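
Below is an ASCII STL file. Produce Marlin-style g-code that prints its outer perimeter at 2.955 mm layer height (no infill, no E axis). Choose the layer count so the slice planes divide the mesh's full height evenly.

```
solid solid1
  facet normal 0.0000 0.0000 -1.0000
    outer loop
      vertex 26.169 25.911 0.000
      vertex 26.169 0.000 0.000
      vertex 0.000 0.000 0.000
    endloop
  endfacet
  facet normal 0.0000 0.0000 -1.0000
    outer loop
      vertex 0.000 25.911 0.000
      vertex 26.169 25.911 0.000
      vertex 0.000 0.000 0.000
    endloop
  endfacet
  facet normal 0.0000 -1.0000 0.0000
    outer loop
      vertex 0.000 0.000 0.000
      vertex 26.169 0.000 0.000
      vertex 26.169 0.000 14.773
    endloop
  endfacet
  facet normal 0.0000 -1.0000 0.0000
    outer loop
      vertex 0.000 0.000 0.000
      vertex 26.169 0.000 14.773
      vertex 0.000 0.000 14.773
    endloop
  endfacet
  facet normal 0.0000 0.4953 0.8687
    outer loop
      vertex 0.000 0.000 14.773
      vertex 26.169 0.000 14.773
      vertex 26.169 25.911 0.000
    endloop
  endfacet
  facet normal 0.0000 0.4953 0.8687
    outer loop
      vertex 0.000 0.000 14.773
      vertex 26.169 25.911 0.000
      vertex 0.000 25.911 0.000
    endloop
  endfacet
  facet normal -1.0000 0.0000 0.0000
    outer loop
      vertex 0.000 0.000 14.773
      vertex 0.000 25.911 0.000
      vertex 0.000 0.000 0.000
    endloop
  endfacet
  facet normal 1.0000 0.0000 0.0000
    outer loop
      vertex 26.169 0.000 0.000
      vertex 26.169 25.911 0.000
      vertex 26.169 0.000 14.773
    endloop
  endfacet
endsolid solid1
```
; perimeter-only toolpath
G21 ; units = mm
G90 ; absolute positioning
G28 ; home
; layer 1
G0 Z2.955
G0 X0.000 Y0.000
G1 X26.169 Y0.000
G1 X26.169 Y20.729
G1 X0.000 Y20.729
G1 X0.000 Y0.000
; layer 2
G0 Z5.909
G0 X0.000 Y0.000
G1 X26.169 Y0.000
G1 X26.169 Y15.547
G1 X0.000 Y15.547
G1 X0.000 Y0.000
; layer 3
G0 Z8.864
G0 X0.000 Y0.000
G1 X26.169 Y0.000
G1 X26.169 Y10.364
G1 X0.000 Y10.364
G1 X0.000 Y0.000
; layer 4
G0 Z11.818
G0 X0.000 Y0.000
G1 X26.169 Y0.000
G1 X26.169 Y5.182
G1 X0.000 Y5.182
G1 X0.000 Y0.000
M2 ; end

The solid is a wedge (ramp): 26.2 × 25.9 mm base, rising to 14.8 mm along the y=0 edge and sloping linearly to z=0 at y=25.9. Slicing at Δz = 2.955 mm — 5 equal slices spanning the solid's height, so layer i sits at z = i·h/5 — gives 4 non-empty perimeters. Each is a 4-segment closed polygon; G0 lifts to the layer z and rapids to the start vertex, then G1 traces the edges. The cross-section shrinks linearly with z (the slice at the apex is degenerate and omitted).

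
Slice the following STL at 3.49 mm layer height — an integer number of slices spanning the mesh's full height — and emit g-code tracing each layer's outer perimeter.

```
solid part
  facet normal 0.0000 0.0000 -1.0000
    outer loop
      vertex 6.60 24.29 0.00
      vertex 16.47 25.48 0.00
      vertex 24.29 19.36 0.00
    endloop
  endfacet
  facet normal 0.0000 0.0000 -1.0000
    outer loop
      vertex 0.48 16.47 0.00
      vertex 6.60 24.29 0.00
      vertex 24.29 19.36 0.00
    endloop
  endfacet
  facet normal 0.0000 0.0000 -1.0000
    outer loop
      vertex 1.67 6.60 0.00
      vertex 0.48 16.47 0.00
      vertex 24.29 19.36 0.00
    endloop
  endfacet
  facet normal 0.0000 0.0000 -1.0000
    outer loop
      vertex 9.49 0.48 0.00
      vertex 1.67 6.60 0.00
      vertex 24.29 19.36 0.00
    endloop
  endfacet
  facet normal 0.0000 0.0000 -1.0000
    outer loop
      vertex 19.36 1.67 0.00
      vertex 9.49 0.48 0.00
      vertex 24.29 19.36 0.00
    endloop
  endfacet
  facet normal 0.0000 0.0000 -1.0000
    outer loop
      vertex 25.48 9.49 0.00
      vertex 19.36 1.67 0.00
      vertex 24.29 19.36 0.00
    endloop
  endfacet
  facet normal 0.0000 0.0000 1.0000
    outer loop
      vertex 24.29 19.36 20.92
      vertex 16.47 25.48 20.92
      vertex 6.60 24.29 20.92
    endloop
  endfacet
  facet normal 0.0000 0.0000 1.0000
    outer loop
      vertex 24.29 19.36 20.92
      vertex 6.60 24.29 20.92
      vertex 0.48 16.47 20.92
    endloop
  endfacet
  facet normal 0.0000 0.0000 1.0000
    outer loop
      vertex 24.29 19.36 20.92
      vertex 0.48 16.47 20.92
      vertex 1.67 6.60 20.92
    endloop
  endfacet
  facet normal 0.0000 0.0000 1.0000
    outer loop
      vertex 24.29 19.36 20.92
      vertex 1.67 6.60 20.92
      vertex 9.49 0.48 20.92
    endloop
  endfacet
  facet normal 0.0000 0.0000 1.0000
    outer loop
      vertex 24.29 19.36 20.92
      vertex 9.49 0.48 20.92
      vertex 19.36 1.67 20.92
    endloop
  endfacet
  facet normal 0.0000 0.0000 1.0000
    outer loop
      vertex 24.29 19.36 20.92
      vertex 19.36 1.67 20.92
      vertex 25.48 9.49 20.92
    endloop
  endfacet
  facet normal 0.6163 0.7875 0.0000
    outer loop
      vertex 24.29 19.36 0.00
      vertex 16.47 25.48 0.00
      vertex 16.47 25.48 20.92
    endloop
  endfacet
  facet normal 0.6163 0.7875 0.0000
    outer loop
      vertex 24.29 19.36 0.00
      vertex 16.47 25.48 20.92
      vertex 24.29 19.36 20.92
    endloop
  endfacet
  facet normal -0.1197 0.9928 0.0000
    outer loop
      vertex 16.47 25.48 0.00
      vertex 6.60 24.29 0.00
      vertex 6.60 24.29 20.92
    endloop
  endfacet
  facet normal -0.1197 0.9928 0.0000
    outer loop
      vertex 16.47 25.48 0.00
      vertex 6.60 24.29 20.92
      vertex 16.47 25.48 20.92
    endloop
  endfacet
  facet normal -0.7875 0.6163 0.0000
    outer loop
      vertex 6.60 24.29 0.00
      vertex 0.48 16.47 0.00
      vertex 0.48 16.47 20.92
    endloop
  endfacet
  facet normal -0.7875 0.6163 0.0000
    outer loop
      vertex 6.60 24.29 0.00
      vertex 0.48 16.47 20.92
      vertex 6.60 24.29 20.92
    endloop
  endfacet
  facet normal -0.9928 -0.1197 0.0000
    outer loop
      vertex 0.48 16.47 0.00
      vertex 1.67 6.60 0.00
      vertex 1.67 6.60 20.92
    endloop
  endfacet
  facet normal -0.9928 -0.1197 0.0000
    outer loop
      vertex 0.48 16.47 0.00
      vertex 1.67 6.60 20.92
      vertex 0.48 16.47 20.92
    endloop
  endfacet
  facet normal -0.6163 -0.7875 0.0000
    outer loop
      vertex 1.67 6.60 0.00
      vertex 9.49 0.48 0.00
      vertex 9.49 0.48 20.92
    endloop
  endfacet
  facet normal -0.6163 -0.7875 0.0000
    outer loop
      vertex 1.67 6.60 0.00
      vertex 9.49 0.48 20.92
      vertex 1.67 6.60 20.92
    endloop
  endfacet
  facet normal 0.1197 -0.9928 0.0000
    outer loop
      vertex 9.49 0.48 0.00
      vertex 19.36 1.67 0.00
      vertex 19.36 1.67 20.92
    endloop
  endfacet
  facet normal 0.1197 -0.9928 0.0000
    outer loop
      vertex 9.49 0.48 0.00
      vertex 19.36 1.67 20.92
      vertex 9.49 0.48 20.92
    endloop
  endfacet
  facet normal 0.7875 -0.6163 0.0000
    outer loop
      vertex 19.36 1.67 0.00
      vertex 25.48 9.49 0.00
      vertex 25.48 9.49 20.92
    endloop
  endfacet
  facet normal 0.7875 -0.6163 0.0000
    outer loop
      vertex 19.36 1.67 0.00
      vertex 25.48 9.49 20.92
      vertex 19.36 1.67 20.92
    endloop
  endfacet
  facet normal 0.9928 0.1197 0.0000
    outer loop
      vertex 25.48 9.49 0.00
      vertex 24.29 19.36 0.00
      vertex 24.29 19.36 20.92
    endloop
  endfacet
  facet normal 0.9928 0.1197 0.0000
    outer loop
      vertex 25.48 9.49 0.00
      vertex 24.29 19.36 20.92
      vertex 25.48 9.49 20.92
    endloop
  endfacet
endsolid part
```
; perimeter-only toolpath
G21 ; units = mm
G90 ; absolute positioning
G28 ; home
; layer 1
G0 Z3.49
G0 X24.29 Y19.36
G1 X16.47 Y25.48
G1 X6.60 Y24.29
G1 X0.48 Y16.47
G1 X1.67 Y6.60
G1 X9.49 Y0.48
G1 X19.36 Y1.67
G1 X25.48 Y9.49
G1 X24.29 Y19.36
; layer 2
G0 Z6.97
G0 X24.29 Y19.36
G1 X16.47 Y25.48
G1 X6.60 Y24.29
G1 X0.48 Y16.47
G1 X1.67 Y6.60
G1 X9.49 Y0.48
G1 X19.36 Y1.67
G1 X25.48 Y9.49
G1 X24.29 Y19.36
; layer 3
G0 Z10.46
G0 X24.29 Y19.36
G1 X16.47 Y25.48
G1 X6.60 Y24.29
G1 X0.48 Y16.47
G1 X1.67 Y6.60
G1 X9.49 Y0.48
G1 X19.36 Y1.67
G1 X25.48 Y9.49
G1 X24.29 Y19.36
; layer 4
G0 Z13.95
G0 X24.29 Y19.36
G1 X16.47 Y25.48
G1 X6.60 Y24.29
G1 X0.48 Y16.47
G1 X1.67 Y6.60
G1 X9.49 Y0.48
G1 X19.36 Y1.67
G1 X25.48 Y9.49
G1 X24.29 Y19.36
; layer 5
G0 Z17.43
G0 X24.29 Y19.36
G1 X16.47 Y25.48
G1 X6.60 Y24.29
G1 X0.48 Y16.47
G1 X1.67 Y6.60
G1 X9.49 Y0.48
G1 X19.36 Y1.67
G1 X25.48 Y9.49
G1 X24.29 Y19.36
; layer 6
G0 Z20.92
G0 X24.29 Y19.36
G1 X16.47 Y25.48
G1 X6.60 Y24.29
G1 X0.48 Y16.47
G1 X1.67 Y6.60
G1 X9.49 Y0.48
G1 X19.36 Y1.67
G1 X25.48 Y9.49
G1 X24.29 Y19.36
M2 ; end

The solid is a regular 8-sided prism (a cylinder approximated with 8 flat sides), circumscribed radius ≈ 13 mm, height ≈ 20.9 mm. Slicing at Δz = 3.49 mm — 6 equal slices spanning the solid's height, so layer i sits at z = i·h/6 — gives 6 non-empty perimeters. Each is a 8-segment closed polygon; G0 lifts to the layer z and rapids to the start vertex, then G1 traces the edges.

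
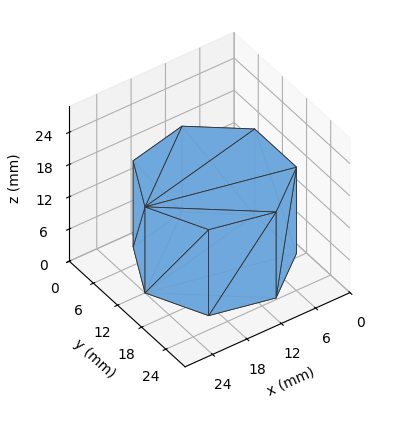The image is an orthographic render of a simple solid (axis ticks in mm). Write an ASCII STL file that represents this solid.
Reading the render: the shape is a regular 7-sided prism (a cylinder approximated with 7 flat sides), circumscribed radius ≈ 12 mm, height ≈ 16 mm (dimensions read to the nearest mm from the axis ticks). For the STL, each face is triangulated and given an outward normal.

solid part
  facet normal 0.0000 0.0000 -1.0000
    outer loop
      vertex 9.330 23.699 0.000
      vertex 19.482 21.382 0.000
      vertex 24.000 12.000 0.000
    endloop
  endfacet
  facet normal 0.0000 0.0000 -1.0000
    outer loop
      vertex 1.188 17.207 0.000
      vertex 9.330 23.699 0.000
      vertex 24.000 12.000 0.000
    endloop
  endfacet
  facet normal 0.0000 0.0000 -1.0000
    outer loop
      vertex 1.188 6.793 0.000
      vertex 1.188 17.207 0.000
      vertex 24.000 12.000 0.000
    endloop
  endfacet
  facet normal 0.0000 0.0000 -1.0000
    outer loop
      vertex 9.330 0.301 0.000
      vertex 1.188 6.793 0.000
      vertex 24.000 12.000 0.000
    endloop
  endfacet
  facet normal 0.0000 0.0000 -1.0000
    outer loop
      vertex 19.482 2.618 0.000
      vertex 9.330 0.301 0.000
      vertex 24.000 12.000 0.000
    endloop
  endfacet
  facet normal 0.0000 0.0000 1.0000
    outer loop
      vertex 24.000 12.000 16.000
      vertex 19.482 21.382 16.000
      vertex 9.330 23.699 16.000
    endloop
  endfacet
  facet normal 0.0000 0.0000 1.0000
    outer loop
      vertex 24.000 12.000 16.000
      vertex 9.330 23.699 16.000
      vertex 1.188 17.207 16.000
    endloop
  endfacet
  facet normal 0.0000 0.0000 1.0000
    outer loop
      vertex 24.000 12.000 16.000
      vertex 1.188 17.207 16.000
      vertex 1.188 6.793 16.000
    endloop
  endfacet
  facet normal 0.0000 0.0000 1.0000
    outer loop
      vertex 24.000 12.000 16.000
      vertex 1.188 6.793 16.000
      vertex 9.330 0.301 16.000
    endloop
  endfacet
  facet normal 0.0000 0.0000 1.0000
    outer loop
      vertex 24.000 12.000 16.000
      vertex 9.330 0.301 16.000
      vertex 19.482 2.618 16.000
    endloop
  endfacet
  facet normal 0.9010 0.4339 0.0000
    outer loop
      vertex 24.000 12.000 0.000
      vertex 19.482 21.382 0.000
      vertex 19.482 21.382 16.000
    endloop
  endfacet
  facet normal 0.9010 0.4339 0.0000
    outer loop
      vertex 24.000 12.000 0.000
      vertex 19.482 21.382 16.000
      vertex 24.000 12.000 16.000
    endloop
  endfacet
  facet normal 0.2225 0.9749 0.0000
    outer loop
      vertex 19.482 21.382 0.000
      vertex 9.330 23.699 0.000
      vertex 9.330 23.699 16.000
    endloop
  endfacet
  facet normal 0.2225 0.9749 0.0000
    outer loop
      vertex 19.482 21.382 0.000
      vertex 9.330 23.699 16.000
      vertex 19.482 21.382 16.000
    endloop
  endfacet
  facet normal -0.6234 0.7819 0.0000
    outer loop
      vertex 9.330 23.699 0.000
      vertex 1.188 17.207 0.000
      vertex 1.188 17.207 16.000
    endloop
  endfacet
  facet normal -0.6234 0.7819 0.0000
    outer loop
      vertex 9.330 23.699 0.000
      vertex 1.188 17.207 16.000
      vertex 9.330 23.699 16.000
    endloop
  endfacet
  facet normal -1.0000 0.0000 0.0000
    outer loop
      vertex 1.188 17.207 0.000
      vertex 1.188 6.793 0.000
      vertex 1.188 6.793 16.000
    endloop
  endfacet
  facet normal -1.0000 0.0000 0.0000
    outer loop
      vertex 1.188 17.207 0.000
      vertex 1.188 6.793 16.000
      vertex 1.188 17.207 16.000
    endloop
  endfacet
  facet normal -0.6234 -0.7819 0.0000
    outer loop
      vertex 1.188 6.793 0.000
      vertex 9.330 0.301 0.000
      vertex 9.330 0.301 16.000
    endloop
  endfacet
  facet normal -0.6234 -0.7819 0.0000
    outer loop
      vertex 1.188 6.793 0.000
      vertex 9.330 0.301 16.000
      vertex 1.188 6.793 16.000
    endloop
  endfacet
  facet normal 0.2225 -0.9749 0.0000
    outer loop
      vertex 9.330 0.301 0.000
      vertex 19.482 2.618 0.000
      vertex 19.482 2.618 16.000
    endloop
  endfacet
  facet normal 0.2225 -0.9749 0.0000
    outer loop
      vertex 9.330 0.301 0.000
      vertex 19.482 2.618 16.000
      vertex 9.330 0.301 16.000
    endloop
  endfacet
  facet normal 0.9010 -0.4339 0.0000
    outer loop
      vertex 19.482 2.618 0.000
      vertex 24.000 12.000 0.000
      vertex 24.000 12.000 16.000
    endloop
  endfacet
  facet normal 0.9010 -0.4339 0.0000
    outer loop
      vertex 19.482 2.618 0.000
      vertex 24.000 12.000 16.000
      vertex 19.482 2.618 16.000
    endloop
  endfacet
endsolid part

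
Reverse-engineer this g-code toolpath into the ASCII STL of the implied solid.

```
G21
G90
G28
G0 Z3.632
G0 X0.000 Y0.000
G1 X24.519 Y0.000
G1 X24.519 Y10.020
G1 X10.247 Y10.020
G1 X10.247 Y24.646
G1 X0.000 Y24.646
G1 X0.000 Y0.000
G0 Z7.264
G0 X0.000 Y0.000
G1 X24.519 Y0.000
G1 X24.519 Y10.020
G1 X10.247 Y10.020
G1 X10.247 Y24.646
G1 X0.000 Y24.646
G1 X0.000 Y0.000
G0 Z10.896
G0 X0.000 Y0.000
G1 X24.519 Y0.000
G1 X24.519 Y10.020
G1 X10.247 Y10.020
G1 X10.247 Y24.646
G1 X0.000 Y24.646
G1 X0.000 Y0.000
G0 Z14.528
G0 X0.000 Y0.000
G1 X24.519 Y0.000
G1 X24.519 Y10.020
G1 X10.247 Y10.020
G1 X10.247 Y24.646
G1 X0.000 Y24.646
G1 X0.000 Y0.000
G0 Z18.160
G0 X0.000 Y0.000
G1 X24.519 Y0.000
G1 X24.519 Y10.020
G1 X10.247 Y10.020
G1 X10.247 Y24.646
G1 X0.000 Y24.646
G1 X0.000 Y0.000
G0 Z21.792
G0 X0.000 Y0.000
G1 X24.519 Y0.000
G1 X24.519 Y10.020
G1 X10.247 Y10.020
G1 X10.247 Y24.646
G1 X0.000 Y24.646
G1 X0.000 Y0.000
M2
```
solid part
  facet normal 0.0000 0.0000 -1.0000
    outer loop
      vertex 24.519 10.020 0.000
      vertex 24.519 0.000 0.000
      vertex 0.000 0.000 0.000
    endloop
  endfacet
  facet normal 0.0000 0.0000 -1.0000
    outer loop
      vertex 10.247 10.020 0.000
      vertex 24.519 10.020 0.000
      vertex 0.000 0.000 0.000
    endloop
  endfacet
  facet normal 0.0000 0.0000 -1.0000
    outer loop
      vertex 10.247 24.646 0.000
      vertex 10.247 10.020 0.000
      vertex 0.000 0.000 0.000
    endloop
  endfacet
  facet normal 0.0000 0.0000 -1.0000
    outer loop
      vertex 0.000 24.646 0.000
      vertex 10.247 24.646 0.000
      vertex 0.000 0.000 0.000
    endloop
  endfacet
  facet normal 0.0000 0.0000 1.0000
    outer loop
      vertex 0.000 0.000 21.792
      vertex 24.519 0.000 21.792
      vertex 24.519 10.020 21.792
    endloop
  endfacet
  facet normal 0.0000 0.0000 1.0000
    outer loop
      vertex 0.000 0.000 21.792
      vertex 24.519 10.020 21.792
      vertex 10.247 10.020 21.792
    endloop
  endfacet
  facet normal 0.0000 0.0000 1.0000
    outer loop
      vertex 0.000 0.000 21.792
      vertex 10.247 10.020 21.792
      vertex 10.247 24.646 21.792
    endloop
  endfacet
  facet normal 0.0000 0.0000 1.0000
    outer loop
      vertex 0.000 0.000 21.792
      vertex 10.247 24.646 21.792
      vertex 0.000 24.646 21.792
    endloop
  endfacet
  facet normal 0.0000 -1.0000 0.0000
    outer loop
      vertex 0.000 0.000 0.000
      vertex 24.519 0.000 0.000
      vertex 24.519 0.000 21.792
    endloop
  endfacet
  facet normal 0.0000 -1.0000 0.0000
    outer loop
      vertex 0.000 0.000 0.000
      vertex 24.519 0.000 21.792
      vertex 0.000 0.000 21.792
    endloop
  endfacet
  facet normal 1.0000 0.0000 0.0000
    outer loop
      vertex 24.519 0.000 0.000
      vertex 24.519 10.020 0.000
      vertex 24.519 10.020 21.792
    endloop
  endfacet
  facet normal 1.0000 0.0000 0.0000
    outer loop
      vertex 24.519 0.000 0.000
      vertex 24.519 10.020 21.792
      vertex 24.519 0.000 21.792
    endloop
  endfacet
  facet normal 0.0000 1.0000 0.0000
    outer loop
      vertex 24.519 10.020 0.000
      vertex 10.247 10.020 0.000
      vertex 10.247 10.020 21.792
    endloop
  endfacet
  facet normal 0.0000 1.0000 0.0000
    outer loop
      vertex 24.519 10.020 0.000
      vertex 10.247 10.020 21.792
      vertex 24.519 10.020 21.792
    endloop
  endfacet
  facet normal 1.0000 0.0000 0.0000
    outer loop
      vertex 10.247 10.020 0.000
      vertex 10.247 24.646 0.000
      vertex 10.247 24.646 21.792
    endloop
  endfacet
  facet normal 1.0000 0.0000 0.0000
    outer loop
      vertex 10.247 10.020 0.000
      vertex 10.247 24.646 21.792
      vertex 10.247 10.020 21.792
    endloop
  endfacet
  facet normal 0.0000 1.0000 0.0000
    outer loop
      vertex 10.247 24.646 0.000
      vertex 0.000 24.646 0.000
      vertex 0.000 24.646 21.792
    endloop
  endfacet
  facet normal 0.0000 1.0000 0.0000
    outer loop
      vertex 10.247 24.646 0.000
      vertex 0.000 24.646 21.792
      vertex 10.247 24.646 21.792
    endloop
  endfacet
  facet normal -1.0000 0.0000 0.0000
    outer loop
      vertex 0.000 24.646 0.000
      vertex 0.000 0.000 0.000
      vertex 0.000 0.000 21.792
    endloop
  endfacet
  facet normal -1.0000 0.0000 0.0000
    outer loop
      vertex 0.000 24.646 0.000
      vertex 0.000 0.000 21.792
      vertex 0.000 24.646 21.792
    endloop
  endfacet
endsolid part

The G0 Z moves step by Δz≈3.632 mm. Every layer's G1 loop is the same polygon, so the solid is a straight extrusion of it from z=0 to z≈21.8. Closing with flat bottom and top caps and triangulating gives 20 facets — an L-shaped prism: outer 24.5 × 24.6 mm, arm thicknesses ≈ 10 mm (horizontal) and 10.2 mm (vertical), extruded 21.8 mm in z.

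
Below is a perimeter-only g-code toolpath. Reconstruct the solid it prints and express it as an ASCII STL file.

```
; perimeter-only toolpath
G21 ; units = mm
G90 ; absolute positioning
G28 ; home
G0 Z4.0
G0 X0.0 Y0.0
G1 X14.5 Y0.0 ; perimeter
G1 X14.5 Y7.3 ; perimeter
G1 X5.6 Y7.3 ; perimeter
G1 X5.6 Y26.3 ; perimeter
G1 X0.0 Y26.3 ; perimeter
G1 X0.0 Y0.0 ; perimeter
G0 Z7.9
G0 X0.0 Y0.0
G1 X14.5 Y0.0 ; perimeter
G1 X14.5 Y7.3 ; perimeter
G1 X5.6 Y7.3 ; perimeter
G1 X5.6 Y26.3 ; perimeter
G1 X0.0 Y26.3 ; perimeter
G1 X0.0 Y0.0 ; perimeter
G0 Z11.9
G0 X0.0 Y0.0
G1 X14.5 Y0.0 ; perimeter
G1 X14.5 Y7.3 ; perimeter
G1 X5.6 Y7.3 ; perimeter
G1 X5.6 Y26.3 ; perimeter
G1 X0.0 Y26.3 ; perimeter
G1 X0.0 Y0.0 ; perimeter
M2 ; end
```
solid part
  facet normal 0.0000 0.0000 -1.0000
    outer loop
      vertex 14.5 7.3 0.0
      vertex 14.5 0.0 0.0
      vertex 0.0 0.0 0.0
    endloop
  endfacet
  facet normal 0.0000 0.0000 -1.0000
    outer loop
      vertex 5.6 7.3 0.0
      vertex 14.5 7.3 0.0
      vertex 0.0 0.0 0.0
    endloop
  endfacet
  facet normal 0.0000 0.0000 -1.0000
    outer loop
      vertex 5.6 26.3 0.0
      vertex 5.6 7.3 0.0
      vertex 0.0 0.0 0.0
    endloop
  endfacet
  facet normal 0.0000 0.0000 -1.0000
    outer loop
      vertex 0.0 26.3 0.0
      vertex 5.6 26.3 0.0
      vertex 0.0 0.0 0.0
    endloop
  endfacet
  facet normal 0.0000 0.0000 1.0000
    outer loop
      vertex 0.0 0.0 11.9
      vertex 14.5 0.0 11.9
      vertex 14.5 7.3 11.9
    endloop
  endfacet
  facet normal 0.0000 0.0000 1.0000
    outer loop
      vertex 0.0 0.0 11.9
      vertex 14.5 7.3 11.9
      vertex 5.6 7.3 11.9
    endloop
  endfacet
  facet normal 0.0000 0.0000 1.0000
    outer loop
      vertex 0.0 0.0 11.9
      vertex 5.6 7.3 11.9
      vertex 5.6 26.3 11.9
    endloop
  endfacet
  facet normal 0.0000 0.0000 1.0000
    outer loop
      vertex 0.0 0.0 11.9
      vertex 5.6 26.3 11.9
      vertex 0.0 26.3 11.9
    endloop
  endfacet
  facet normal 0.0000 -1.0000 0.0000
    outer loop
      vertex 0.0 0.0 0.0
      vertex 14.5 0.0 0.0
      vertex 14.5 0.0 11.9
    endloop
  endfacet
  facet normal 0.0000 -1.0000 0.0000
    outer loop
      vertex 0.0 0.0 0.0
      vertex 14.5 0.0 11.9
      vertex 0.0 0.0 11.9
    endloop
  endfacet
  facet normal 1.0000 0.0000 0.0000
    outer loop
      vertex 14.5 0.0 0.0
      vertex 14.5 7.3 0.0
      vertex 14.5 7.3 11.9
    endloop
  endfacet
  facet normal 1.0000 0.0000 0.0000
    outer loop
      vertex 14.5 0.0 0.0
      vertex 14.5 7.3 11.9
      vertex 14.5 0.0 11.9
    endloop
  endfacet
  facet normal 0.0000 1.0000 0.0000
    outer loop
      vertex 14.5 7.3 0.0
      vertex 5.6 7.3 0.0
      vertex 5.6 7.3 11.9
    endloop
  endfacet
  facet normal 0.0000 1.0000 0.0000
    outer loop
      vertex 14.5 7.3 0.0
      vertex 5.6 7.3 11.9
      vertex 14.5 7.3 11.9
    endloop
  endfacet
  facet normal 1.0000 0.0000 0.0000
    outer loop
      vertex 5.6 7.3 0.0
      vertex 5.6 26.3 0.0
      vertex 5.6 26.3 11.9
    endloop
  endfacet
  facet normal 1.0000 0.0000 0.0000
    outer loop
      vertex 5.6 7.3 0.0
      vertex 5.6 26.3 11.9
      vertex 5.6 7.3 11.9
    endloop
  endfacet
  facet normal 0.0000 1.0000 0.0000
    outer loop
      vertex 5.6 26.3 0.0
      vertex 0.0 26.3 0.0
      vertex 0.0 26.3 11.9
    endloop
  endfacet
  facet normal 0.0000 1.0000 0.0000
    outer loop
      vertex 5.6 26.3 0.0
      vertex 0.0 26.3 11.9
      vertex 5.6 26.3 11.9
    endloop
  endfacet
  facet normal -1.0000 0.0000 0.0000
    outer loop
      vertex 0.0 26.3 0.0
      vertex 0.0 0.0 0.0
      vertex 0.0 0.0 11.9
    endloop
  endfacet
  facet normal -1.0000 0.0000 0.0000
    outer loop
      vertex 0.0 26.3 0.0
      vertex 0.0 0.0 11.9
      vertex 0.0 26.3 11.9
    endloop
  endfacet
endsolid part

The G0 Z moves step by Δz≈4.0 mm. Every layer's G1 loop is the same polygon, so the solid is a straight extrusion of it from z=0 to z≈11.9. Closing with flat bottom and top caps and triangulating gives 20 facets — an L-shaped prism: outer 14.5 × 26.3 mm, arm thicknesses ≈ 7.3 mm (horizontal) and 5.6 mm (vertical), extruded 11.9 mm in z.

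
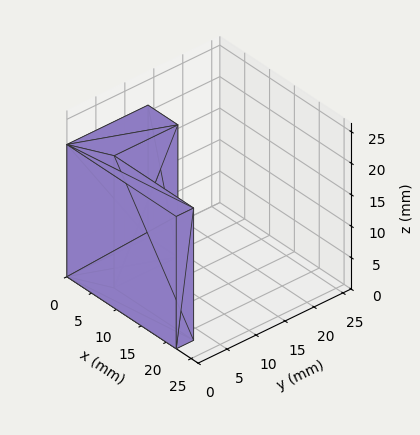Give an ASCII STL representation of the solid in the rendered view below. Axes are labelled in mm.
Reading the render: the shape is an L-shaped prism: outer 22 × 14 mm, arm thicknesses ≈ 3 mm (horizontal) and 6 mm (vertical), extruded 21 mm in z (dimensions read to the nearest mm from the axis ticks). For the STL, each face is triangulated and given an outward normal.

solid part
  facet normal 0.0000 0.0000 -1.0000
    outer loop
      vertex 22.00 3.00 0.00
      vertex 22.00 0.00 0.00
      vertex 0.00 0.00 0.00
    endloop
  endfacet
  facet normal 0.0000 0.0000 -1.0000
    outer loop
      vertex 6.00 3.00 0.00
      vertex 22.00 3.00 0.00
      vertex 0.00 0.00 0.00
    endloop
  endfacet
  facet normal 0.0000 0.0000 -1.0000
    outer loop
      vertex 6.00 14.00 0.00
      vertex 6.00 3.00 0.00
      vertex 0.00 0.00 0.00
    endloop
  endfacet
  facet normal 0.0000 0.0000 -1.0000
    outer loop
      vertex 0.00 14.00 0.00
      vertex 6.00 14.00 0.00
      vertex 0.00 0.00 0.00
    endloop
  endfacet
  facet normal 0.0000 0.0000 1.0000
    outer loop
      vertex 0.00 0.00 21.00
      vertex 22.00 0.00 21.00
      vertex 22.00 3.00 21.00
    endloop
  endfacet
  facet normal 0.0000 0.0000 1.0000
    outer loop
      vertex 0.00 0.00 21.00
      vertex 22.00 3.00 21.00
      vertex 6.00 3.00 21.00
    endloop
  endfacet
  facet normal 0.0000 0.0000 1.0000
    outer loop
      vertex 0.00 0.00 21.00
      vertex 6.00 3.00 21.00
      vertex 6.00 14.00 21.00
    endloop
  endfacet
  facet normal 0.0000 0.0000 1.0000
    outer loop
      vertex 0.00 0.00 21.00
      vertex 6.00 14.00 21.00
      vertex 0.00 14.00 21.00
    endloop
  endfacet
  facet normal 0.0000 -1.0000 0.0000
    outer loop
      vertex 0.00 0.00 0.00
      vertex 22.00 0.00 0.00
      vertex 22.00 0.00 21.00
    endloop
  endfacet
  facet normal 0.0000 -1.0000 0.0000
    outer loop
      vertex 0.00 0.00 0.00
      vertex 22.00 0.00 21.00
      vertex 0.00 0.00 21.00
    endloop
  endfacet
  facet normal 1.0000 0.0000 0.0000
    outer loop
      vertex 22.00 0.00 0.00
      vertex 22.00 3.00 0.00
      vertex 22.00 3.00 21.00
    endloop
  endfacet
  facet normal 1.0000 0.0000 0.0000
    outer loop
      vertex 22.00 0.00 0.00
      vertex 22.00 3.00 21.00
      vertex 22.00 0.00 21.00
    endloop
  endfacet
  facet normal 0.0000 1.0000 0.0000
    outer loop
      vertex 22.00 3.00 0.00
      vertex 6.00 3.00 0.00
      vertex 6.00 3.00 21.00
    endloop
  endfacet
  facet normal 0.0000 1.0000 0.0000
    outer loop
      vertex 22.00 3.00 0.00
      vertex 6.00 3.00 21.00
      vertex 22.00 3.00 21.00
    endloop
  endfacet
  facet normal 1.0000 0.0000 0.0000
    outer loop
      vertex 6.00 3.00 0.00
      vertex 6.00 14.00 0.00
      vertex 6.00 14.00 21.00
    endloop
  endfacet
  facet normal 1.0000 0.0000 0.0000
    outer loop
      vertex 6.00 3.00 0.00
      vertex 6.00 14.00 21.00
      vertex 6.00 3.00 21.00
    endloop
  endfacet
  facet normal 0.0000 1.0000 0.0000
    outer loop
      vertex 6.00 14.00 0.00
      vertex 0.00 14.00 0.00
      vertex 0.00 14.00 21.00
    endloop
  endfacet
  facet normal 0.0000 1.0000 0.0000
    outer loop
      vertex 6.00 14.00 0.00
      vertex 0.00 14.00 21.00
      vertex 6.00 14.00 21.00
    endloop
  endfacet
  facet normal -1.0000 0.0000 0.0000
    outer loop
      vertex 0.00 14.00 0.00
      vertex 0.00 0.00 0.00
      vertex 0.00 0.00 21.00
    endloop
  endfacet
  facet normal -1.0000 0.0000 0.0000
    outer loop
      vertex 0.00 14.00 0.00
      vertex 0.00 0.00 21.00
      vertex 0.00 14.00 21.00
    endloop
  endfacet
endsolid part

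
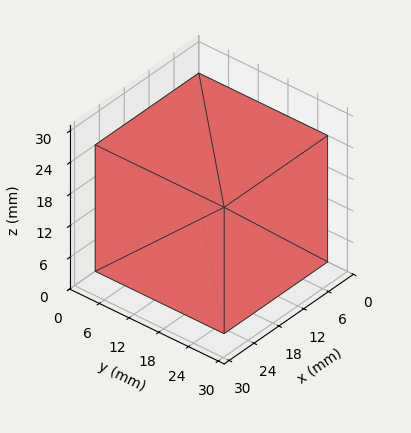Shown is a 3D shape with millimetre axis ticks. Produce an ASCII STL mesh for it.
Reading the render: the shape is a rectangular box, roughly 25 × 26 mm footprint and 24 mm tall (dimensions read to the nearest mm from the axis ticks). For the STL, each face is triangulated and given an outward normal.

solid part
  facet normal 0.0000 0.0000 -1.0000
    outer loop
      vertex 25.000 26.000 0.000
      vertex 25.000 0.000 0.000
      vertex 0.000 0.000 0.000
    endloop
  endfacet
  facet normal 0.0000 0.0000 -1.0000
    outer loop
      vertex 0.000 26.000 0.000
      vertex 25.000 26.000 0.000
      vertex 0.000 0.000 0.000
    endloop
  endfacet
  facet normal 0.0000 0.0000 1.0000
    outer loop
      vertex 0.000 0.000 24.000
      vertex 25.000 0.000 24.000
      vertex 25.000 26.000 24.000
    endloop
  endfacet
  facet normal 0.0000 0.0000 1.0000
    outer loop
      vertex 0.000 0.000 24.000
      vertex 25.000 26.000 24.000
      vertex 0.000 26.000 24.000
    endloop
  endfacet
  facet normal 0.0000 -1.0000 0.0000
    outer loop
      vertex 0.000 0.000 0.000
      vertex 25.000 0.000 0.000
      vertex 25.000 0.000 24.000
    endloop
  endfacet
  facet normal 0.0000 -1.0000 0.0000
    outer loop
      vertex 0.000 0.000 0.000
      vertex 25.000 0.000 24.000
      vertex 0.000 0.000 24.000
    endloop
  endfacet
  facet normal 0.0000 1.0000 0.0000
    outer loop
      vertex 25.000 26.000 24.000
      vertex 25.000 26.000 0.000
      vertex 0.000 26.000 0.000
    endloop
  endfacet
  facet normal 0.0000 1.0000 0.0000
    outer loop
      vertex 0.000 26.000 24.000
      vertex 25.000 26.000 24.000
      vertex 0.000 26.000 0.000
    endloop
  endfacet
  facet normal -1.0000 0.0000 0.0000
    outer loop
      vertex 0.000 26.000 24.000
      vertex 0.000 26.000 0.000
      vertex 0.000 0.000 0.000
    endloop
  endfacet
  facet normal -1.0000 0.0000 0.0000
    outer loop
      vertex 0.000 0.000 24.000
      vertex 0.000 26.000 24.000
      vertex 0.000 0.000 0.000
    endloop
  endfacet
  facet normal 1.0000 0.0000 0.0000
    outer loop
      vertex 25.000 0.000 0.000
      vertex 25.000 26.000 0.000
      vertex 25.000 26.000 24.000
    endloop
  endfacet
  facet normal 1.0000 0.0000 0.0000
    outer loop
      vertex 25.000 0.000 0.000
      vertex 25.000 26.000 24.000
      vertex 25.000 0.000 24.000
    endloop
  endfacet
endsolid part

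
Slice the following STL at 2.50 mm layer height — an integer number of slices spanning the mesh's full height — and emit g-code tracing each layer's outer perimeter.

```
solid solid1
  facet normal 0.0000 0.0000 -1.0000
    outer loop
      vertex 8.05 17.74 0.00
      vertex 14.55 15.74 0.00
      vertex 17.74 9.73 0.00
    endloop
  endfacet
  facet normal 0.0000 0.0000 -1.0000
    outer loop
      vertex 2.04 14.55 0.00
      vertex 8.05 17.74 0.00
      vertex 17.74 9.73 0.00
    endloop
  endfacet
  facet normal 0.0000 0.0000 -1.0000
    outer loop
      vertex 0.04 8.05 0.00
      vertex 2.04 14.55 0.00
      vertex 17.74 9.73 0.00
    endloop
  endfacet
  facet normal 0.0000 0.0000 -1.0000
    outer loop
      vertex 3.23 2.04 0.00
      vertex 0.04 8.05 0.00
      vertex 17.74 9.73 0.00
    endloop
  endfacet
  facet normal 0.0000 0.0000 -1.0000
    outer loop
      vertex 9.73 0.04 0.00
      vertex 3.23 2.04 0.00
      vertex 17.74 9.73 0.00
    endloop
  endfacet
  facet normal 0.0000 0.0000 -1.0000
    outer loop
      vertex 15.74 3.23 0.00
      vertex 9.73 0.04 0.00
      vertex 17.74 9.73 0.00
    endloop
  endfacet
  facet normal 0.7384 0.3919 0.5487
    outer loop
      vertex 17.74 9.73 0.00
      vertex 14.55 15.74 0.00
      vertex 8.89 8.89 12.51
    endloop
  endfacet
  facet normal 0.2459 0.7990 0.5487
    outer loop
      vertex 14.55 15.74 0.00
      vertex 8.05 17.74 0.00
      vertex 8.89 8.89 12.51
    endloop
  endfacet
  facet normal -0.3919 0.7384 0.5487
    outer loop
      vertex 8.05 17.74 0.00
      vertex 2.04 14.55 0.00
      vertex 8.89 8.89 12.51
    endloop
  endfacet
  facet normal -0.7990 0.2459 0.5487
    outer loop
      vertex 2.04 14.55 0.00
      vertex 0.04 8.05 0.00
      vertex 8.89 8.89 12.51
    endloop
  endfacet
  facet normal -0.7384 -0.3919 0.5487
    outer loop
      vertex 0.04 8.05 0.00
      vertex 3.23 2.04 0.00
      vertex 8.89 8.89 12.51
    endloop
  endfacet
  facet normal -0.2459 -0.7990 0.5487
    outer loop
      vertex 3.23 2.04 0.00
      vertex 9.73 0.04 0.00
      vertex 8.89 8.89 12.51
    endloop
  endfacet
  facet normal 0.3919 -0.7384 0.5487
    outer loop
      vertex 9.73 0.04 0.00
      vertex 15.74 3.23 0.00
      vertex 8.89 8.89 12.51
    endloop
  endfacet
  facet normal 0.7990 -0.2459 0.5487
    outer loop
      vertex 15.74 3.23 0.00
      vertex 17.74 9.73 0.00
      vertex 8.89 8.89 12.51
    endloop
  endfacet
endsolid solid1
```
; perimeter-only toolpath
G21 ; units = mm
G90 ; absolute positioning
G28 ; home
; layer 1
G0 Z2.50
G0 X15.97 Y9.56
G1 X13.42 Y14.37
G1 X8.22 Y15.97
G1 X3.41 Y13.42
G1 X1.81 Y8.22
G1 X4.36 Y3.41
G1 X9.56 Y1.81
G1 X14.37 Y4.36
G1 X15.97 Y9.56
; layer 2
G0 Z5.00
G0 X14.20 Y9.39
G1 X12.29 Y13.00
G1 X8.39 Y14.20
G1 X4.78 Y12.29
G1 X3.58 Y8.39
G1 X5.49 Y4.78
G1 X9.39 Y3.58
G1 X13.00 Y5.49
G1 X14.20 Y9.39
; layer 3
G0 Z7.51
G0 X12.43 Y9.23
G1 X11.15 Y11.63
G1 X8.55 Y12.43
G1 X6.15 Y11.15
G1 X5.35 Y8.55
G1 X6.63 Y6.15
G1 X9.23 Y5.35
G1 X11.63 Y6.63
G1 X12.43 Y9.23
; layer 4
G0 Z10.01
G0 X10.66 Y9.06
G1 X10.02 Y10.26
G1 X8.72 Y10.66
G1 X7.52 Y10.02
G1 X7.12 Y8.72
G1 X7.76 Y7.52
G1 X9.06 Y7.12
G1 X10.26 Y7.76
G1 X10.66 Y9.06
M2 ; end

The solid is a regular 8-sided pyramid, base circumscribed radius ≈ 8.89 mm, apex at z ≈ 12.5 mm. Slicing at Δz = 2.50 mm — 5 equal slices spanning the solid's height, so layer i sits at z = i·h/5 — gives 4 non-empty perimeters. Each is a 8-segment closed polygon; G0 lifts to the layer z and rapids to the start vertex, then G1 traces the edges. The cross-section shrinks linearly with z (the slice at the apex is degenerate and omitted).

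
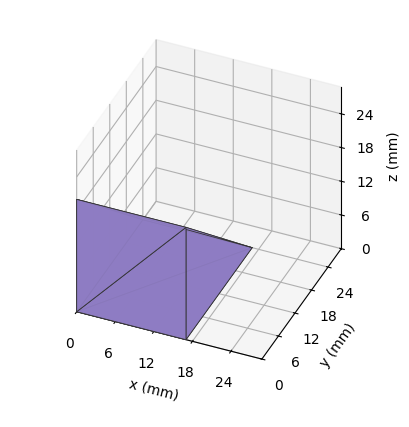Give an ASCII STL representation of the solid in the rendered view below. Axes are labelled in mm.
Reading the render: the shape is a wedge (ramp): 17 × 24 mm base, rising to 20 mm along the y=0 edge and sloping linearly to z=0 at y=24 (dimensions read to the nearest mm from the axis ticks). For the STL, each face is triangulated and given an outward normal.

solid part
  facet normal 0.0000 0.0000 -1.0000
    outer loop
      vertex 17.00 24.00 0.00
      vertex 17.00 0.00 0.00
      vertex 0.00 0.00 0.00
    endloop
  endfacet
  facet normal 0.0000 0.0000 -1.0000
    outer loop
      vertex 0.00 24.00 0.00
      vertex 17.00 24.00 0.00
      vertex 0.00 0.00 0.00
    endloop
  endfacet
  facet normal 0.0000 -1.0000 0.0000
    outer loop
      vertex 0.00 0.00 0.00
      vertex 17.00 0.00 0.00
      vertex 17.00 0.00 20.00
    endloop
  endfacet
  facet normal 0.0000 -1.0000 0.0000
    outer loop
      vertex 0.00 0.00 0.00
      vertex 17.00 0.00 20.00
      vertex 0.00 0.00 20.00
    endloop
  endfacet
  facet normal 0.0000 0.6402 0.7682
    outer loop
      vertex 0.00 0.00 20.00
      vertex 17.00 0.00 20.00
      vertex 17.00 24.00 0.00
    endloop
  endfacet
  facet normal 0.0000 0.6402 0.7682
    outer loop
      vertex 0.00 0.00 20.00
      vertex 17.00 24.00 0.00
      vertex 0.00 24.00 0.00
    endloop
  endfacet
  facet normal -1.0000 0.0000 0.0000
    outer loop
      vertex 0.00 0.00 20.00
      vertex 0.00 24.00 0.00
      vertex 0.00 0.00 0.00
    endloop
  endfacet
  facet normal 1.0000 0.0000 0.0000
    outer loop
      vertex 17.00 0.00 0.00
      vertex 17.00 24.00 0.00
      vertex 17.00 0.00 20.00
    endloop
  endfacet
endsolid part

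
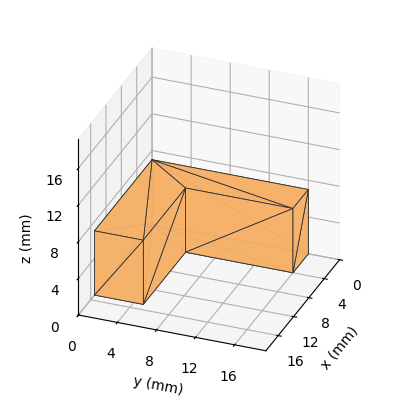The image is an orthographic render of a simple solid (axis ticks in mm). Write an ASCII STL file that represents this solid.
Reading the render: the shape is an L-shaped prism: outer 15 × 16 mm, arm thicknesses ≈ 5 mm (horizontal) and 4 mm (vertical), extruded 7 mm in z (dimensions read to the nearest mm from the axis ticks). For the STL, each face is triangulated and given an outward normal.

solid part
  facet normal 0.0000 0.0000 -1.0000
    outer loop
      vertex 15.00 5.00 0.00
      vertex 15.00 0.00 0.00
      vertex 0.00 0.00 0.00
    endloop
  endfacet
  facet normal 0.0000 0.0000 -1.0000
    outer loop
      vertex 4.00 5.00 0.00
      vertex 15.00 5.00 0.00
      vertex 0.00 0.00 0.00
    endloop
  endfacet
  facet normal 0.0000 0.0000 -1.0000
    outer loop
      vertex 4.00 16.00 0.00
      vertex 4.00 5.00 0.00
      vertex 0.00 0.00 0.00
    endloop
  endfacet
  facet normal 0.0000 0.0000 -1.0000
    outer loop
      vertex 0.00 16.00 0.00
      vertex 4.00 16.00 0.00
      vertex 0.00 0.00 0.00
    endloop
  endfacet
  facet normal 0.0000 0.0000 1.0000
    outer loop
      vertex 0.00 0.00 7.00
      vertex 15.00 0.00 7.00
      vertex 15.00 5.00 7.00
    endloop
  endfacet
  facet normal 0.0000 0.0000 1.0000
    outer loop
      vertex 0.00 0.00 7.00
      vertex 15.00 5.00 7.00
      vertex 4.00 5.00 7.00
    endloop
  endfacet
  facet normal 0.0000 0.0000 1.0000
    outer loop
      vertex 0.00 0.00 7.00
      vertex 4.00 5.00 7.00
      vertex 4.00 16.00 7.00
    endloop
  endfacet
  facet normal 0.0000 0.0000 1.0000
    outer loop
      vertex 0.00 0.00 7.00
      vertex 4.00 16.00 7.00
      vertex 0.00 16.00 7.00
    endloop
  endfacet
  facet normal 0.0000 -1.0000 0.0000
    outer loop
      vertex 0.00 0.00 0.00
      vertex 15.00 0.00 0.00
      vertex 15.00 0.00 7.00
    endloop
  endfacet
  facet normal 0.0000 -1.0000 0.0000
    outer loop
      vertex 0.00 0.00 0.00
      vertex 15.00 0.00 7.00
      vertex 0.00 0.00 7.00
    endloop
  endfacet
  facet normal 1.0000 0.0000 0.0000
    outer loop
      vertex 15.00 0.00 0.00
      vertex 15.00 5.00 0.00
      vertex 15.00 5.00 7.00
    endloop
  endfacet
  facet normal 1.0000 0.0000 0.0000
    outer loop
      vertex 15.00 0.00 0.00
      vertex 15.00 5.00 7.00
      vertex 15.00 0.00 7.00
    endloop
  endfacet
  facet normal 0.0000 1.0000 0.0000
    outer loop
      vertex 15.00 5.00 0.00
      vertex 4.00 5.00 0.00
      vertex 4.00 5.00 7.00
    endloop
  endfacet
  facet normal 0.0000 1.0000 0.0000
    outer loop
      vertex 15.00 5.00 0.00
      vertex 4.00 5.00 7.00
      vertex 15.00 5.00 7.00
    endloop
  endfacet
  facet normal 1.0000 0.0000 0.0000
    outer loop
      vertex 4.00 5.00 0.00
      vertex 4.00 16.00 0.00
      vertex 4.00 16.00 7.00
    endloop
  endfacet
  facet normal 1.0000 0.0000 0.0000
    outer loop
      vertex 4.00 5.00 0.00
      vertex 4.00 16.00 7.00
      vertex 4.00 5.00 7.00
    endloop
  endfacet
  facet normal 0.0000 1.0000 0.0000
    outer loop
      vertex 4.00 16.00 0.00
      vertex 0.00 16.00 0.00
      vertex 0.00 16.00 7.00
    endloop
  endfacet
  facet normal 0.0000 1.0000 0.0000
    outer loop
      vertex 4.00 16.00 0.00
      vertex 0.00 16.00 7.00
      vertex 4.00 16.00 7.00
    endloop
  endfacet
  facet normal -1.0000 0.0000 0.0000
    outer loop
      vertex 0.00 16.00 0.00
      vertex 0.00 0.00 0.00
      vertex 0.00 0.00 7.00
    endloop
  endfacet
  facet normal -1.0000 0.0000 0.0000
    outer loop
      vertex 0.00 16.00 0.00
      vertex 0.00 0.00 7.00
      vertex 0.00 16.00 7.00
    endloop
  endfacet
endsolid part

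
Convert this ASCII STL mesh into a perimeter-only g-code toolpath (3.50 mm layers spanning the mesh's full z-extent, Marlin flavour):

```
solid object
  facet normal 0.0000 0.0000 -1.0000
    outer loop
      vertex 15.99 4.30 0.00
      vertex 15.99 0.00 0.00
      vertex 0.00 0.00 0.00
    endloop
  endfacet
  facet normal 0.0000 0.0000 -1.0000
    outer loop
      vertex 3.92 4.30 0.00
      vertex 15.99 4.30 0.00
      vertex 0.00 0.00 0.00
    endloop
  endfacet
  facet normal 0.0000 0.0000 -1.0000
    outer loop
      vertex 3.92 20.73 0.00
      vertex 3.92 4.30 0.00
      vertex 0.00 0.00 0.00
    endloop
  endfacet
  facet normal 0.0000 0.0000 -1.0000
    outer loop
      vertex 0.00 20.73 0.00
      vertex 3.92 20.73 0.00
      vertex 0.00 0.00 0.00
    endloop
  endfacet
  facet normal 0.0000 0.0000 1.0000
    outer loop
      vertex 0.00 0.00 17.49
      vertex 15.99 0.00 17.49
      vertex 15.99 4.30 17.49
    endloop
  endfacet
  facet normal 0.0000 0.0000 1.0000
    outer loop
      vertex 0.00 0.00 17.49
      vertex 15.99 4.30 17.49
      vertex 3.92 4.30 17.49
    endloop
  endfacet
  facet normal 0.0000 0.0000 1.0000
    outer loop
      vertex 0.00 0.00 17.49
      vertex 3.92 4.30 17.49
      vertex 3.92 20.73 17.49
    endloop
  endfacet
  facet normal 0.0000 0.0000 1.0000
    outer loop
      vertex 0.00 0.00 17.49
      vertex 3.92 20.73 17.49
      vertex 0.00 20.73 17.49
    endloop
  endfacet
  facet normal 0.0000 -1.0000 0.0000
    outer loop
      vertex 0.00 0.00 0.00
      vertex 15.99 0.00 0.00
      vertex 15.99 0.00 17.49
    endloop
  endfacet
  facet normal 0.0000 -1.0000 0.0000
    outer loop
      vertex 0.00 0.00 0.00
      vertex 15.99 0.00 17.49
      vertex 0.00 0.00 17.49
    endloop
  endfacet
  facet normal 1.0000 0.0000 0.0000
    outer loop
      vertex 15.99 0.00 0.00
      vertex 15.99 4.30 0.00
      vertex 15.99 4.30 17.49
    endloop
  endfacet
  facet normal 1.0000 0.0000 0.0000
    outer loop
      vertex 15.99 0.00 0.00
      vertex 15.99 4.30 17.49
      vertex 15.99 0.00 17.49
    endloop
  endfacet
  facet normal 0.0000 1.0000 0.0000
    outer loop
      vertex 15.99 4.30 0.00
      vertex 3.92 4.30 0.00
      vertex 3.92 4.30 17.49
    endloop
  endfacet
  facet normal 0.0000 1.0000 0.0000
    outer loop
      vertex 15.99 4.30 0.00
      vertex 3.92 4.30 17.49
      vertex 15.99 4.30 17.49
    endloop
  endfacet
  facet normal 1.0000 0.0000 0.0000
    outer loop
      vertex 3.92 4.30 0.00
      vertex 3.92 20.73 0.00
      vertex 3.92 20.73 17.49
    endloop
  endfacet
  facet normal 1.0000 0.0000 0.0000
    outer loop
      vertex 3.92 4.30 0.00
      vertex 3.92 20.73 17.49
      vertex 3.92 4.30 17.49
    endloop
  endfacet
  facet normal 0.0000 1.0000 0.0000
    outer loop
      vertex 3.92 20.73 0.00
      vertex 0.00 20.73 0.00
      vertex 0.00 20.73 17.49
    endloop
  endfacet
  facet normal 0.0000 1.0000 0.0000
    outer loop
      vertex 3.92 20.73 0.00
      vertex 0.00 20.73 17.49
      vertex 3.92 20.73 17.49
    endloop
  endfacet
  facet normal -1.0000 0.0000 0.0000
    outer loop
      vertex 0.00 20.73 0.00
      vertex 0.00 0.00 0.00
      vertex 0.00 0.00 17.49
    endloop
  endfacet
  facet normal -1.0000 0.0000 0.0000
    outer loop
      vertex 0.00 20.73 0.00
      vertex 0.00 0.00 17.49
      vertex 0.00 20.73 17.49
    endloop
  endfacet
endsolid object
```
; perimeter-only toolpath
G21 ; units = mm
G90 ; absolute positioning
G28 ; home
; layer 1
G0 Z3.50
G0 X0.00 Y0.00
G1 X15.99 Y0.00
G1 X15.99 Y4.30
G1 X3.92 Y4.30
G1 X3.92 Y20.73
G1 X0.00 Y20.73
G1 X0.00 Y0.00
; layer 2
G0 Z7.00
G0 X0.00 Y0.00
G1 X15.99 Y0.00
G1 X15.99 Y4.30
G1 X3.92 Y4.30
G1 X3.92 Y20.73
G1 X0.00 Y20.73
G1 X0.00 Y0.00
; layer 3
G0 Z10.49
G0 X0.00 Y0.00
G1 X15.99 Y0.00
G1 X15.99 Y4.30
G1 X3.92 Y4.30
G1 X3.92 Y20.73
G1 X0.00 Y20.73
G1 X0.00 Y0.00
; layer 4
G0 Z13.99
G0 X0.00 Y0.00
G1 X15.99 Y0.00
G1 X15.99 Y4.30
G1 X3.92 Y4.30
G1 X3.92 Y20.73
G1 X0.00 Y20.73
G1 X0.00 Y0.00
; layer 5
G0 Z17.49
G0 X0.00 Y0.00
G1 X15.99 Y0.00
G1 X15.99 Y4.30
G1 X3.92 Y4.30
G1 X3.92 Y20.73
G1 X0.00 Y20.73
G1 X0.00 Y0.00
M2 ; end

The solid is an L-shaped prism: outer 16 × 20.7 mm, arm thicknesses ≈ 4.3 mm (horizontal) and 3.92 mm (vertical), extruded 17.5 mm in z. Slicing at Δz = 3.50 mm — 5 equal slices spanning the solid's height, so layer i sits at z = i·h/5 — gives 5 non-empty perimeters. Each is a 6-segment closed polygon; G0 lifts to the layer z and rapids to the start vertex, then G1 traces the edges.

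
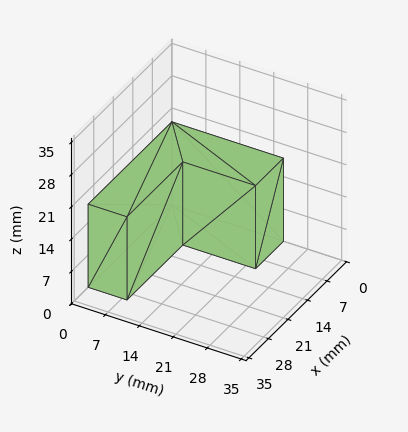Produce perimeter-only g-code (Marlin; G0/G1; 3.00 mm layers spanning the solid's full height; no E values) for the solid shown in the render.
Reading the render: the shape is an L-shaped prism: outer 30 × 23 mm, arm thicknesses ≈ 8 mm (horizontal) and 10 mm (vertical), extruded 18 mm in z (dimensions read to the nearest mm from the axis ticks). For the g-code, the solid's height is divided into equal slices at the stated Δz and each level perimeter traced with G1 moves after a G0 lift.

; perimeter-only toolpath
G21 ; units = mm
G90 ; absolute positioning
G28 ; home
; layer 1
G0 Z3.00
G0 X0.00 Y0.00
G1 X30.00 Y0.00
G1 X30.00 Y8.00
G1 X10.00 Y8.00
G1 X10.00 Y23.00
G1 X0.00 Y23.00
G1 X0.00 Y0.00
; layer 2
G0 Z6.00
G0 X0.00 Y0.00
G1 X30.00 Y0.00
G1 X30.00 Y8.00
G1 X10.00 Y8.00
G1 X10.00 Y23.00
G1 X0.00 Y23.00
G1 X0.00 Y0.00
; layer 3
G0 Z9.00
G0 X0.00 Y0.00
G1 X30.00 Y0.00
G1 X30.00 Y8.00
G1 X10.00 Y8.00
G1 X10.00 Y23.00
G1 X0.00 Y23.00
G1 X0.00 Y0.00
; layer 4
G0 Z12.00
G0 X0.00 Y0.00
G1 X30.00 Y0.00
G1 X30.00 Y8.00
G1 X10.00 Y8.00
G1 X10.00 Y23.00
G1 X0.00 Y23.00
G1 X0.00 Y0.00
; layer 5
G0 Z15.00
G0 X0.00 Y0.00
G1 X30.00 Y0.00
G1 X30.00 Y8.00
G1 X10.00 Y8.00
G1 X10.00 Y23.00
G1 X0.00 Y23.00
G1 X0.00 Y0.00
; layer 6
G0 Z18.00
G0 X0.00 Y0.00
G1 X30.00 Y0.00
G1 X30.00 Y8.00
G1 X10.00 Y8.00
G1 X10.00 Y23.00
G1 X0.00 Y23.00
G1 X0.00 Y0.00
M2 ; end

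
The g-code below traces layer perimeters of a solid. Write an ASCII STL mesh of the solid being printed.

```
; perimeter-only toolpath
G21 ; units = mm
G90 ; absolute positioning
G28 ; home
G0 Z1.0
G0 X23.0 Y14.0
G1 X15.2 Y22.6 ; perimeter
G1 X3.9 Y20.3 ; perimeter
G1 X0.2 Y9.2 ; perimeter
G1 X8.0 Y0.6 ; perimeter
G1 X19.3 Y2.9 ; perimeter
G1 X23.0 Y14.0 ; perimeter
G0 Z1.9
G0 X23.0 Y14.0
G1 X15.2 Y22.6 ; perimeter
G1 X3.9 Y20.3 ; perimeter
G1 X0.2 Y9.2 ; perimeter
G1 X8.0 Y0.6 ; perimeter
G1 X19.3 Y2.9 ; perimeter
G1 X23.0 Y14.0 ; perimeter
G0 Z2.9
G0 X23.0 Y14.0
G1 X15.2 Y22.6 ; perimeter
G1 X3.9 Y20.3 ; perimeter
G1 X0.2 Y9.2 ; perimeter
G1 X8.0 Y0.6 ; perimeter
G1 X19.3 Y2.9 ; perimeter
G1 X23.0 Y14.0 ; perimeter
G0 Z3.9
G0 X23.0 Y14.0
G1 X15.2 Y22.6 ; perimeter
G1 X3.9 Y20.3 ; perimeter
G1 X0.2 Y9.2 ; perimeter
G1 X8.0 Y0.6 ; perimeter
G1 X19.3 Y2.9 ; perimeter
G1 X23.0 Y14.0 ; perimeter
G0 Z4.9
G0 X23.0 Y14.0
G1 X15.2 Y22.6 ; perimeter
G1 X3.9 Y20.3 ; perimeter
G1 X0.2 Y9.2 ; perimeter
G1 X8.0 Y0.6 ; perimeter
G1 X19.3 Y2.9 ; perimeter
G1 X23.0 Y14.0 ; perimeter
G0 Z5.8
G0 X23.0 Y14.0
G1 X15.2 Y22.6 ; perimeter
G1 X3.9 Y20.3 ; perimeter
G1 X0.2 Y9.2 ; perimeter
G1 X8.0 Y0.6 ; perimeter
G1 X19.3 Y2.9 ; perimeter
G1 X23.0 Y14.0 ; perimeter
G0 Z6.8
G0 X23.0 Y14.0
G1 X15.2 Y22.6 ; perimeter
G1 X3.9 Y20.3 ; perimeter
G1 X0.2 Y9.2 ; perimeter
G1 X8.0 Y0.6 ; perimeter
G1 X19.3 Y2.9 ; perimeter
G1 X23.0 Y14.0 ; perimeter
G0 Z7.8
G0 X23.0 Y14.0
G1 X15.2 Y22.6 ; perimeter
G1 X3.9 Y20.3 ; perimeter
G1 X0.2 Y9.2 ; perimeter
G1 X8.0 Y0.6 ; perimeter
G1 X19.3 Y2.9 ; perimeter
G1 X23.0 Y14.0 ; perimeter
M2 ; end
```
solid part
  facet normal 0.0000 0.0000 -1.0000
    outer loop
      vertex 3.9 20.3 0.0
      vertex 15.2 22.6 0.0
      vertex 23.0 14.0 0.0
    endloop
  endfacet
  facet normal 0.0000 0.0000 -1.0000
    outer loop
      vertex 0.2 9.2 0.0
      vertex 3.9 20.3 0.0
      vertex 23.0 14.0 0.0
    endloop
  endfacet
  facet normal 0.0000 0.0000 -1.0000
    outer loop
      vertex 8.0 0.6 0.0
      vertex 0.2 9.2 0.0
      vertex 23.0 14.0 0.0
    endloop
  endfacet
  facet normal 0.0000 0.0000 -1.0000
    outer loop
      vertex 19.3 2.9 0.0
      vertex 8.0 0.6 0.0
      vertex 23.0 14.0 0.0
    endloop
  endfacet
  facet normal 0.0000 0.0000 1.0000
    outer loop
      vertex 23.0 14.0 7.8
      vertex 15.2 22.6 7.8
      vertex 3.9 20.3 7.8
    endloop
  endfacet
  facet normal 0.0000 0.0000 1.0000
    outer loop
      vertex 23.0 14.0 7.8
      vertex 3.9 20.3 7.8
      vertex 0.2 9.2 7.8
    endloop
  endfacet
  facet normal 0.0000 0.0000 1.0000
    outer loop
      vertex 23.0 14.0 7.8
      vertex 0.2 9.2 7.8
      vertex 8.0 0.6 7.8
    endloop
  endfacet
  facet normal 0.0000 0.0000 1.0000
    outer loop
      vertex 23.0 14.0 7.8
      vertex 8.0 0.6 7.8
      vertex 19.3 2.9 7.8
    endloop
  endfacet
  facet normal 0.7407 0.6718 0.0000
    outer loop
      vertex 23.0 14.0 0.0
      vertex 15.2 22.6 0.0
      vertex 15.2 22.6 7.8
    endloop
  endfacet
  facet normal 0.7407 0.6718 0.0000
    outer loop
      vertex 23.0 14.0 0.0
      vertex 15.2 22.6 7.8
      vertex 23.0 14.0 7.8
    endloop
  endfacet
  facet normal -0.1995 0.9799 0.0000
    outer loop
      vertex 15.2 22.6 0.0
      vertex 3.9 20.3 0.0
      vertex 3.9 20.3 7.8
    endloop
  endfacet
  facet normal -0.1995 0.9799 0.0000
    outer loop
      vertex 15.2 22.6 0.0
      vertex 3.9 20.3 7.8
      vertex 15.2 22.6 7.8
    endloop
  endfacet
  facet normal -0.9487 0.3162 0.0000
    outer loop
      vertex 3.9 20.3 0.0
      vertex 0.2 9.2 0.0
      vertex 0.2 9.2 7.8
    endloop
  endfacet
  facet normal -0.9487 0.3162 0.0000
    outer loop
      vertex 3.9 20.3 0.0
      vertex 0.2 9.2 7.8
      vertex 3.9 20.3 7.8
    endloop
  endfacet
  facet normal -0.7407 -0.6718 0.0000
    outer loop
      vertex 0.2 9.2 0.0
      vertex 8.0 0.6 0.0
      vertex 8.0 0.6 7.8
    endloop
  endfacet
  facet normal -0.7407 -0.6718 0.0000
    outer loop
      vertex 0.2 9.2 0.0
      vertex 8.0 0.6 7.8
      vertex 0.2 9.2 7.8
    endloop
  endfacet
  facet normal 0.1995 -0.9799 0.0000
    outer loop
      vertex 8.0 0.6 0.0
      vertex 19.3 2.9 0.0
      vertex 19.3 2.9 7.8
    endloop
  endfacet
  facet normal 0.1995 -0.9799 0.0000
    outer loop
      vertex 8.0 0.6 0.0
      vertex 19.3 2.9 7.8
      vertex 8.0 0.6 7.8
    endloop
  endfacet
  facet normal 0.9487 -0.3162 0.0000
    outer loop
      vertex 19.3 2.9 0.0
      vertex 23.0 14.0 0.0
      vertex 23.0 14.0 7.8
    endloop
  endfacet
  facet normal 0.9487 -0.3162 0.0000
    outer loop
      vertex 19.3 2.9 0.0
      vertex 23.0 14.0 7.8
      vertex 19.3 2.9 7.8
    endloop
  endfacet
endsolid part

The G0 Z moves step by Δz≈1.0 mm. Every layer's G1 loop is the same polygon, so the solid is a straight extrusion of it from z=0 to z≈7.8. Closing with flat bottom and top caps and triangulating gives 20 facets — a regular 6-sided prism (a cylinder approximated with 6 flat sides), circumscribed radius ≈ 11.6 mm, height ≈ 7.8 mm.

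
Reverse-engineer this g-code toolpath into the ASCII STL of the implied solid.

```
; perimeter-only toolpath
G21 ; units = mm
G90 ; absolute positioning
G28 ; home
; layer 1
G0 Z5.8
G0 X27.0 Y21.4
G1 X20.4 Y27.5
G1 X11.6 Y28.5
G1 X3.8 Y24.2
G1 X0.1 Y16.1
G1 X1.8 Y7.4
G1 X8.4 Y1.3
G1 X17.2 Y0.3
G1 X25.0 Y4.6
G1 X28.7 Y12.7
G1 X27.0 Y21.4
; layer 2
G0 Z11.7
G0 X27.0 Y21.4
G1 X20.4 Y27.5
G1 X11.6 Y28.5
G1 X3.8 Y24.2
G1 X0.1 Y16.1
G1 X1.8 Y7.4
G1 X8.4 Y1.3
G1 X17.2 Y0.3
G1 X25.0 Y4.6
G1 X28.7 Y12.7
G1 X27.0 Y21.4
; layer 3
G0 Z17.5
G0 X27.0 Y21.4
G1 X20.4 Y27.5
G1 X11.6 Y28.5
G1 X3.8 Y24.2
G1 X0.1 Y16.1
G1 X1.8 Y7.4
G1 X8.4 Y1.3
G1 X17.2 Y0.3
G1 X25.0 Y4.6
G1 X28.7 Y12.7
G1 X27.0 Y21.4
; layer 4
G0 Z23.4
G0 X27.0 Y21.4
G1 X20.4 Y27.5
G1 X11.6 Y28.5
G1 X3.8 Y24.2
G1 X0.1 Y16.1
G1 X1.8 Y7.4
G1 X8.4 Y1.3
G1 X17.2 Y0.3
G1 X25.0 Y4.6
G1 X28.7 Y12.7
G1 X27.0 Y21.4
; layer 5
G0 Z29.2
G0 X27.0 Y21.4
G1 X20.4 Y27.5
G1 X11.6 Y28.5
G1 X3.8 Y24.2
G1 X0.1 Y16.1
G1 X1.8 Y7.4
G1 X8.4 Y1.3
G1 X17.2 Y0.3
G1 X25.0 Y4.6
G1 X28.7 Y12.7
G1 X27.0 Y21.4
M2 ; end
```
solid part
  facet normal 0.0000 0.0000 -1.0000
    outer loop
      vertex 11.6 28.5 0.0
      vertex 20.4 27.5 0.0
      vertex 27.0 21.4 0.0
    endloop
  endfacet
  facet normal 0.0000 0.0000 -1.0000
    outer loop
      vertex 3.8 24.2 0.0
      vertex 11.6 28.5 0.0
      vertex 27.0 21.4 0.0
    endloop
  endfacet
  facet normal 0.0000 0.0000 -1.0000
    outer loop
      vertex 0.1 16.1 0.0
      vertex 3.8 24.2 0.0
      vertex 27.0 21.4 0.0
    endloop
  endfacet
  facet normal 0.0000 0.0000 -1.0000
    outer loop
      vertex 1.8 7.4 0.0
      vertex 0.1 16.1 0.0
      vertex 27.0 21.4 0.0
    endloop
  endfacet
  facet normal 0.0000 0.0000 -1.0000
    outer loop
      vertex 8.4 1.3 0.0
      vertex 1.8 7.4 0.0
      vertex 27.0 21.4 0.0
    endloop
  endfacet
  facet normal 0.0000 0.0000 -1.0000
    outer loop
      vertex 17.2 0.3 0.0
      vertex 8.4 1.3 0.0
      vertex 27.0 21.4 0.0
    endloop
  endfacet
  facet normal 0.0000 0.0000 -1.0000
    outer loop
      vertex 25.0 4.6 0.0
      vertex 17.2 0.3 0.0
      vertex 27.0 21.4 0.0
    endloop
  endfacet
  facet normal 0.0000 0.0000 -1.0000
    outer loop
      vertex 28.7 12.7 0.0
      vertex 25.0 4.6 0.0
      vertex 27.0 21.4 0.0
    endloop
  endfacet
  facet normal 0.0000 0.0000 1.0000
    outer loop
      vertex 27.0 21.4 29.2
      vertex 20.4 27.5 29.2
      vertex 11.6 28.5 29.2
    endloop
  endfacet
  facet normal 0.0000 0.0000 1.0000
    outer loop
      vertex 27.0 21.4 29.2
      vertex 11.6 28.5 29.2
      vertex 3.8 24.2 29.2
    endloop
  endfacet
  facet normal 0.0000 0.0000 1.0000
    outer loop
      vertex 27.0 21.4 29.2
      vertex 3.8 24.2 29.2
      vertex 0.1 16.1 29.2
    endloop
  endfacet
  facet normal 0.0000 0.0000 1.0000
    outer loop
      vertex 27.0 21.4 29.2
      vertex 0.1 16.1 29.2
      vertex 1.8 7.4 29.2
    endloop
  endfacet
  facet normal 0.0000 0.0000 1.0000
    outer loop
      vertex 27.0 21.4 29.2
      vertex 1.8 7.4 29.2
      vertex 8.4 1.3 29.2
    endloop
  endfacet
  facet normal 0.0000 0.0000 1.0000
    outer loop
      vertex 27.0 21.4 29.2
      vertex 8.4 1.3 29.2
      vertex 17.2 0.3 29.2
    endloop
  endfacet
  facet normal 0.0000 0.0000 1.0000
    outer loop
      vertex 27.0 21.4 29.2
      vertex 17.2 0.3 29.2
      vertex 25.0 4.6 29.2
    endloop
  endfacet
  facet normal 0.0000 0.0000 1.0000
    outer loop
      vertex 27.0 21.4 29.2
      vertex 25.0 4.6 29.2
      vertex 28.7 12.7 29.2
    endloop
  endfacet
  facet normal 0.6787 0.7344 0.0000
    outer loop
      vertex 27.0 21.4 0.0
      vertex 20.4 27.5 0.0
      vertex 20.4 27.5 29.2
    endloop
  endfacet
  facet normal 0.6787 0.7344 0.0000
    outer loop
      vertex 27.0 21.4 0.0
      vertex 20.4 27.5 29.2
      vertex 27.0 21.4 29.2
    endloop
  endfacet
  facet normal 0.1129 0.9936 0.0000
    outer loop
      vertex 20.4 27.5 0.0
      vertex 11.6 28.5 0.0
      vertex 11.6 28.5 29.2
    endloop
  endfacet
  facet normal 0.1129 0.9936 0.0000
    outer loop
      vertex 20.4 27.5 0.0
      vertex 11.6 28.5 29.2
      vertex 20.4 27.5 29.2
    endloop
  endfacet
  facet normal -0.4828 0.8757 0.0000
    outer loop
      vertex 11.6 28.5 0.0
      vertex 3.8 24.2 0.0
      vertex 3.8 24.2 29.2
    endloop
  endfacet
  facet normal -0.4828 0.8757 0.0000
    outer loop
      vertex 11.6 28.5 0.0
      vertex 3.8 24.2 29.2
      vertex 11.6 28.5 29.2
    endloop
  endfacet
  facet normal -0.9096 0.4155 0.0000
    outer loop
      vertex 3.8 24.2 0.0
      vertex 0.1 16.1 0.0
      vertex 0.1 16.1 29.2
    endloop
  endfacet
  facet normal -0.9096 0.4155 0.0000
    outer loop
      vertex 3.8 24.2 0.0
      vertex 0.1 16.1 29.2
      vertex 3.8 24.2 29.2
    endloop
  endfacet
  facet normal -0.9814 -0.1918 0.0000
    outer loop
      vertex 0.1 16.1 0.0
      vertex 1.8 7.4 0.0
      vertex 1.8 7.4 29.2
    endloop
  endfacet
  facet normal -0.9814 -0.1918 0.0000
    outer loop
      vertex 0.1 16.1 0.0
      vertex 1.8 7.4 29.2
      vertex 0.1 16.1 29.2
    endloop
  endfacet
  facet normal -0.6787 -0.7344 0.0000
    outer loop
      vertex 1.8 7.4 0.0
      vertex 8.4 1.3 0.0
      vertex 8.4 1.3 29.2
    endloop
  endfacet
  facet normal -0.6787 -0.7344 0.0000
    outer loop
      vertex 1.8 7.4 0.0
      vertex 8.4 1.3 29.2
      vertex 1.8 7.4 29.2
    endloop
  endfacet
  facet normal -0.1129 -0.9936 0.0000
    outer loop
      vertex 8.4 1.3 0.0
      vertex 17.2 0.3 0.0
      vertex 17.2 0.3 29.2
    endloop
  endfacet
  facet normal -0.1129 -0.9936 0.0000
    outer loop
      vertex 8.4 1.3 0.0
      vertex 17.2 0.3 29.2
      vertex 8.4 1.3 29.2
    endloop
  endfacet
  facet normal 0.4828 -0.8757 0.0000
    outer loop
      vertex 17.2 0.3 0.0
      vertex 25.0 4.6 0.0
      vertex 25.0 4.6 29.2
    endloop
  endfacet
  facet normal 0.4828 -0.8757 0.0000
    outer loop
      vertex 17.2 0.3 0.0
      vertex 25.0 4.6 29.2
      vertex 17.2 0.3 29.2
    endloop
  endfacet
  facet normal 0.9096 -0.4155 0.0000
    outer loop
      vertex 25.0 4.6 0.0
      vertex 28.7 12.7 0.0
      vertex 28.7 12.7 29.2
    endloop
  endfacet
  facet normal 0.9096 -0.4155 0.0000
    outer loop
      vertex 25.0 4.6 0.0
      vertex 28.7 12.7 29.2
      vertex 25.0 4.6 29.2
    endloop
  endfacet
  facet normal 0.9814 0.1918 0.0000
    outer loop
      vertex 28.7 12.7 0.0
      vertex 27.0 21.4 0.0
      vertex 27.0 21.4 29.2
    endloop
  endfacet
  facet normal 0.9814 0.1918 0.0000
    outer loop
      vertex 28.7 12.7 0.0
      vertex 27.0 21.4 29.2
      vertex 28.7 12.7 29.2
    endloop
  endfacet
endsolid part

The G0 Z moves step by Δz≈5.8 mm. Every layer's G1 loop is the same polygon, so the solid is a straight extrusion of it from z=0 to z≈29.2. Closing with flat bottom and top caps and triangulating gives 36 facets — a regular 10-sided prism (a cylinder approximated with 10 flat sides), circumscribed radius ≈ 14.4 mm, height ≈ 29.2 mm.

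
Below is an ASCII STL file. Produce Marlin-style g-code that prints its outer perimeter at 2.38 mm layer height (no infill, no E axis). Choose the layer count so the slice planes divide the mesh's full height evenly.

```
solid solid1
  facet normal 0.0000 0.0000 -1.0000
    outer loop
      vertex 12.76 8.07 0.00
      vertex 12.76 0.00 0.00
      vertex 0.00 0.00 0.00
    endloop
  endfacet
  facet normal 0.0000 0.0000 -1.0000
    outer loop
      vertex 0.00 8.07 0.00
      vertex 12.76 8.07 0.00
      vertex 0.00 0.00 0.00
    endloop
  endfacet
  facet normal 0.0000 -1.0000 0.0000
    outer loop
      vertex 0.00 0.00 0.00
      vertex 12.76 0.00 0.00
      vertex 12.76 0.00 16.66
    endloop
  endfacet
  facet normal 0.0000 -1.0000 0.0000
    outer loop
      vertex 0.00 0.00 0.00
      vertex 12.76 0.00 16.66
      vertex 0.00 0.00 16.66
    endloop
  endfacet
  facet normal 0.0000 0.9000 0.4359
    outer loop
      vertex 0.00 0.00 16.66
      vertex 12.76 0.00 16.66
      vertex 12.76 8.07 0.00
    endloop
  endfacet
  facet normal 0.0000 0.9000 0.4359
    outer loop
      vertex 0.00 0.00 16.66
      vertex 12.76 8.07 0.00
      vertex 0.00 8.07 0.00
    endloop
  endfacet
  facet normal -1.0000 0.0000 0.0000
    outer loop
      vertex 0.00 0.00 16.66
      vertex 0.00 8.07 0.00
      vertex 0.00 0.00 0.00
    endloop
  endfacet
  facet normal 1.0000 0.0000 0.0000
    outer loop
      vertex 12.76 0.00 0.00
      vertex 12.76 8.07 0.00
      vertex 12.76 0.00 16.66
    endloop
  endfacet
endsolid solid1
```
; perimeter-only toolpath
G21 ; units = mm
G90 ; absolute positioning
G28 ; home
; layer 1
G0 Z2.38
G0 X0.00 Y0.00
G1 X12.76 Y0.00
G1 X12.76 Y6.92
G1 X0.00 Y6.92
G1 X0.00 Y0.00
; layer 2
G0 Z4.76
G0 X0.00 Y0.00
G1 X12.76 Y0.00
G1 X12.76 Y5.76
G1 X0.00 Y5.76
G1 X0.00 Y0.00
; layer 3
G0 Z7.14
G0 X0.00 Y0.00
G1 X12.76 Y0.00
G1 X12.76 Y4.61
G1 X0.00 Y4.61
G1 X0.00 Y0.00
; layer 4
G0 Z9.52
G0 X0.00 Y0.00
G1 X12.76 Y0.00
G1 X12.76 Y3.46
G1 X0.00 Y3.46
G1 X0.00 Y0.00
; layer 5
G0 Z11.90
G0 X0.00 Y0.00
G1 X12.76 Y0.00
G1 X12.76 Y2.31
G1 X0.00 Y2.31
G1 X0.00 Y0.00
; layer 6
G0 Z14.28
G0 X0.00 Y0.00
G1 X12.76 Y0.00
G1 X12.76 Y1.15
G1 X0.00 Y1.15
G1 X0.00 Y0.00
M2 ; end

The solid is a wedge (ramp): 12.8 × 8.07 mm base, rising to 16.7 mm along the y=0 edge and sloping linearly to z=0 at y=8.07. Slicing at Δz = 2.38 mm — 7 equal slices spanning the solid's height, so layer i sits at z = i·h/7 — gives 6 non-empty perimeters. Each is a 4-segment closed polygon; G0 lifts to the layer z and rapids to the start vertex, then G1 traces the edges. The cross-section shrinks linearly with z (the slice at the apex is degenerate and omitted).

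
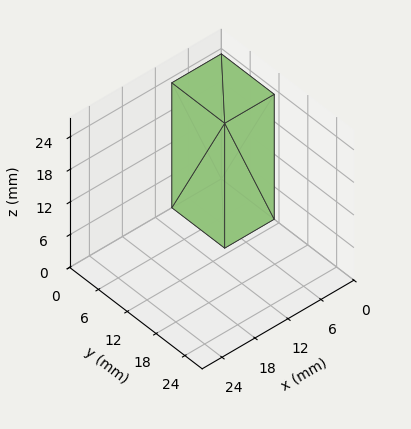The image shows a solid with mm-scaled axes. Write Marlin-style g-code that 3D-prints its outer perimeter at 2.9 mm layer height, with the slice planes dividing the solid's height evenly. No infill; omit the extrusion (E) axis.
Reading the render: the shape is a rectangular box, roughly 9 × 11 mm footprint and 23 mm tall (dimensions read to the nearest mm from the axis ticks). For the g-code, the solid's height is divided into equal slices at the stated Δz and each level perimeter traced with G1 moves after a G0 lift.

; perimeter-only toolpath
G21 ; units = mm
G90 ; absolute positioning
G28 ; home
; layer 1
G0 Z2.9
G0 X0.0 Y0.0
G1 X9.0 Y0.0
G1 X9.0 Y11.0
G1 X0.0 Y11.0
G1 X0.0 Y0.0
; layer 2
G0 Z5.8
G0 X0.0 Y0.0
G1 X9.0 Y0.0
G1 X9.0 Y11.0
G1 X0.0 Y11.0
G1 X0.0 Y0.0
; layer 3
G0 Z8.6
G0 X0.0 Y0.0
G1 X9.0 Y0.0
G1 X9.0 Y11.0
G1 X0.0 Y11.0
G1 X0.0 Y0.0
; layer 4
G0 Z11.5
G0 X0.0 Y0.0
G1 X9.0 Y0.0
G1 X9.0 Y11.0
G1 X0.0 Y11.0
G1 X0.0 Y0.0
; layer 5
G0 Z14.4
G0 X0.0 Y0.0
G1 X9.0 Y0.0
G1 X9.0 Y11.0
G1 X0.0 Y11.0
G1 X0.0 Y0.0
; layer 6
G0 Z17.2
G0 X0.0 Y0.0
G1 X9.0 Y0.0
G1 X9.0 Y11.0
G1 X0.0 Y11.0
G1 X0.0 Y0.0
; layer 7
G0 Z20.1
G0 X0.0 Y0.0
G1 X9.0 Y0.0
G1 X9.0 Y11.0
G1 X0.0 Y11.0
G1 X0.0 Y0.0
; layer 8
G0 Z23.0
G0 X0.0 Y0.0
G1 X9.0 Y0.0
G1 X9.0 Y11.0
G1 X0.0 Y11.0
G1 X0.0 Y0.0
M2 ; end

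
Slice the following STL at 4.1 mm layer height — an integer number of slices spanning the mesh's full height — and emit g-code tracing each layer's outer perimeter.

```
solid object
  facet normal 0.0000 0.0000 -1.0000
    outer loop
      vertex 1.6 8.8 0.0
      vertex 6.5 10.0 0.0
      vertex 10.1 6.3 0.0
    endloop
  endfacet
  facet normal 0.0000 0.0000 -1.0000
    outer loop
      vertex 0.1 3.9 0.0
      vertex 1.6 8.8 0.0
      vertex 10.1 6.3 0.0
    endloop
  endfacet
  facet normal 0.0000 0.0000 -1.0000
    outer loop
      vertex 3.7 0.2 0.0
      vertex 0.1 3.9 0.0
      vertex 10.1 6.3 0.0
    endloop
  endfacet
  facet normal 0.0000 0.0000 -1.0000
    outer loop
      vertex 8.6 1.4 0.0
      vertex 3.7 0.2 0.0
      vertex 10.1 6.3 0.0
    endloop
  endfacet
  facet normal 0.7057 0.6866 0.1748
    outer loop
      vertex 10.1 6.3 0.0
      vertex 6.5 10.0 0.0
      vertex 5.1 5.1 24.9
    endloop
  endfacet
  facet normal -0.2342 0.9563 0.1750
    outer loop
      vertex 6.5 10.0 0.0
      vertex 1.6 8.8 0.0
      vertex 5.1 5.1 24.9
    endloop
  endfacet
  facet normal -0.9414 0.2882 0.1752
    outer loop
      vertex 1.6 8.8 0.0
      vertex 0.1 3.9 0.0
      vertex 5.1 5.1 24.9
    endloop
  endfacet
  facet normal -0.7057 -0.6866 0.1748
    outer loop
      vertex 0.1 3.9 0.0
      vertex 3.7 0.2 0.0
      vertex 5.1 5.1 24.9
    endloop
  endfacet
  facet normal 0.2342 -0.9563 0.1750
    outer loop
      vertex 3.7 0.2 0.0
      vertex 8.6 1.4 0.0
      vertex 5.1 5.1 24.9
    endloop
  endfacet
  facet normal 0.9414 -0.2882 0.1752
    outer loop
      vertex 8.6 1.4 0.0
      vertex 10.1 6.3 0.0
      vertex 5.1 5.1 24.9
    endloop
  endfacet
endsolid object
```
; perimeter-only toolpath
G21 ; units = mm
G90 ; absolute positioning
G28 ; home
; layer 1
G0 Z4.1
G0 X9.3 Y6.1
G1 X6.3 Y9.2
G1 X2.2 Y8.2
G1 X0.9 Y4.1
G1 X3.9 Y1.0
G1 X8.0 Y2.0
G1 X9.3 Y6.1
; layer 2
G0 Z8.3
G0 X8.4 Y5.9
G1 X6.0 Y8.4
G1 X2.8 Y7.6
G1 X1.8 Y4.3
G1 X4.2 Y1.8
G1 X7.4 Y2.6
G1 X8.4 Y5.9
; layer 3
G0 Z12.4
G0 X7.6 Y5.7
G1 X5.8 Y7.5
G1 X3.3 Y7.0
G1 X2.6 Y4.5
G1 X4.4 Y2.6
G1 X6.8 Y3.2
G1 X7.6 Y5.7
; layer 4
G0 Z16.6
G0 X6.8 Y5.5
G1 X5.6 Y6.7
G1 X3.9 Y6.3
G1 X3.4 Y4.7
G1 X4.6 Y3.5
G1 X6.3 Y3.9
G1 X6.8 Y5.5
; layer 5
G0 Z20.7
G0 X5.9 Y5.3
G1 X5.3 Y5.9
G1 X4.5 Y5.7
G1 X4.3 Y4.9
G1 X4.9 Y4.3
G1 X5.7 Y4.5
G1 X5.9 Y5.3
M2 ; end

The solid is a regular 6-sided pyramid, base circumscribed radius ≈ 5.1 mm, apex at z ≈ 24.9 mm. Slicing at Δz = 4.1 mm — 6 equal slices spanning the solid's height, so layer i sits at z = i·h/6 — gives 5 non-empty perimeters. Each is a 6-segment closed polygon; G0 lifts to the layer z and rapids to the start vertex, then G1 traces the edges. The cross-section shrinks linearly with z (the slice at the apex is degenerate and omitted).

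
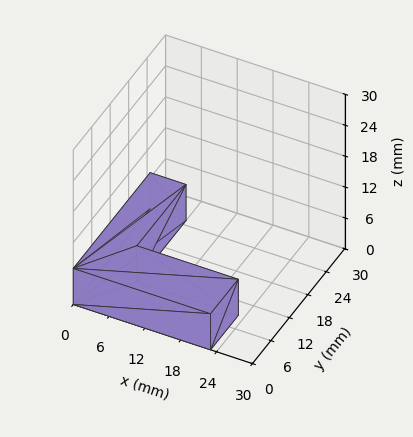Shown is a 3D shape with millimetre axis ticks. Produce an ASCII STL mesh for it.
Reading the render: the shape is an L-shaped prism: outer 23 × 25 mm, arm thicknesses ≈ 9 mm (horizontal) and 6 mm (vertical), extruded 7 mm in z (dimensions read to the nearest mm from the axis ticks). For the STL, each face is triangulated and given an outward normal.

solid part
  facet normal 0.0000 0.0000 -1.0000
    outer loop
      vertex 23.000 9.000 0.000
      vertex 23.000 0.000 0.000
      vertex 0.000 0.000 0.000
    endloop
  endfacet
  facet normal 0.0000 0.0000 -1.0000
    outer loop
      vertex 6.000 9.000 0.000
      vertex 23.000 9.000 0.000
      vertex 0.000 0.000 0.000
    endloop
  endfacet
  facet normal 0.0000 0.0000 -1.0000
    outer loop
      vertex 6.000 25.000 0.000
      vertex 6.000 9.000 0.000
      vertex 0.000 0.000 0.000
    endloop
  endfacet
  facet normal 0.0000 0.0000 -1.0000
    outer loop
      vertex 0.000 25.000 0.000
      vertex 6.000 25.000 0.000
      vertex 0.000 0.000 0.000
    endloop
  endfacet
  facet normal 0.0000 0.0000 1.0000
    outer loop
      vertex 0.000 0.000 7.000
      vertex 23.000 0.000 7.000
      vertex 23.000 9.000 7.000
    endloop
  endfacet
  facet normal 0.0000 0.0000 1.0000
    outer loop
      vertex 0.000 0.000 7.000
      vertex 23.000 9.000 7.000
      vertex 6.000 9.000 7.000
    endloop
  endfacet
  facet normal 0.0000 0.0000 1.0000
    outer loop
      vertex 0.000 0.000 7.000
      vertex 6.000 9.000 7.000
      vertex 6.000 25.000 7.000
    endloop
  endfacet
  facet normal 0.0000 0.0000 1.0000
    outer loop
      vertex 0.000 0.000 7.000
      vertex 6.000 25.000 7.000
      vertex 0.000 25.000 7.000
    endloop
  endfacet
  facet normal 0.0000 -1.0000 0.0000
    outer loop
      vertex 0.000 0.000 0.000
      vertex 23.000 0.000 0.000
      vertex 23.000 0.000 7.000
    endloop
  endfacet
  facet normal 0.0000 -1.0000 0.0000
    outer loop
      vertex 0.000 0.000 0.000
      vertex 23.000 0.000 7.000
      vertex 0.000 0.000 7.000
    endloop
  endfacet
  facet normal 1.0000 0.0000 0.0000
    outer loop
      vertex 23.000 0.000 0.000
      vertex 23.000 9.000 0.000
      vertex 23.000 9.000 7.000
    endloop
  endfacet
  facet normal 1.0000 0.0000 0.0000
    outer loop
      vertex 23.000 0.000 0.000
      vertex 23.000 9.000 7.000
      vertex 23.000 0.000 7.000
    endloop
  endfacet
  facet normal 0.0000 1.0000 0.0000
    outer loop
      vertex 23.000 9.000 0.000
      vertex 6.000 9.000 0.000
      vertex 6.000 9.000 7.000
    endloop
  endfacet
  facet normal 0.0000 1.0000 0.0000
    outer loop
      vertex 23.000 9.000 0.000
      vertex 6.000 9.000 7.000
      vertex 23.000 9.000 7.000
    endloop
  endfacet
  facet normal 1.0000 0.0000 0.0000
    outer loop
      vertex 6.000 9.000 0.000
      vertex 6.000 25.000 0.000
      vertex 6.000 25.000 7.000
    endloop
  endfacet
  facet normal 1.0000 0.0000 0.0000
    outer loop
      vertex 6.000 9.000 0.000
      vertex 6.000 25.000 7.000
      vertex 6.000 9.000 7.000
    endloop
  endfacet
  facet normal 0.0000 1.0000 0.0000
    outer loop
      vertex 6.000 25.000 0.000
      vertex 0.000 25.000 0.000
      vertex 0.000 25.000 7.000
    endloop
  endfacet
  facet normal 0.0000 1.0000 0.0000
    outer loop
      vertex 6.000 25.000 0.000
      vertex 0.000 25.000 7.000
      vertex 6.000 25.000 7.000
    endloop
  endfacet
  facet normal -1.0000 0.0000 0.0000
    outer loop
      vertex 0.000 25.000 0.000
      vertex 0.000 0.000 0.000
      vertex 0.000 0.000 7.000
    endloop
  endfacet
  facet normal -1.0000 0.0000 0.0000
    outer loop
      vertex 0.000 25.000 0.000
      vertex 0.000 0.000 7.000
      vertex 0.000 25.000 7.000
    endloop
  endfacet
endsolid part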